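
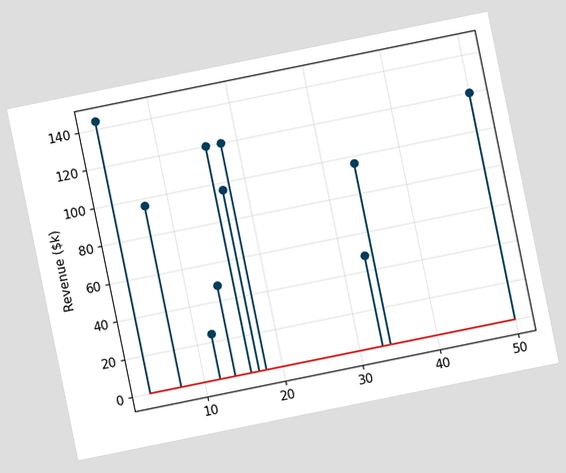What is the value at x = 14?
$48k

The chart is tilted about 11° counter-clockwise. The stem at x=14 reaches $48k.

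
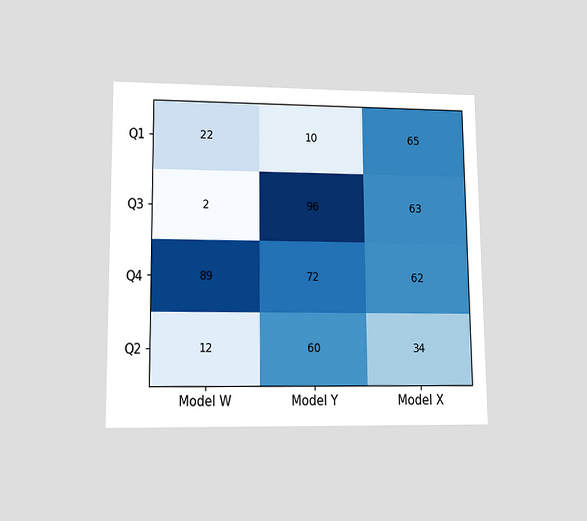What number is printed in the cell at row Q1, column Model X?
65

The chart is viewed at a slight angle. The (Q1, Model X) cell reads 65.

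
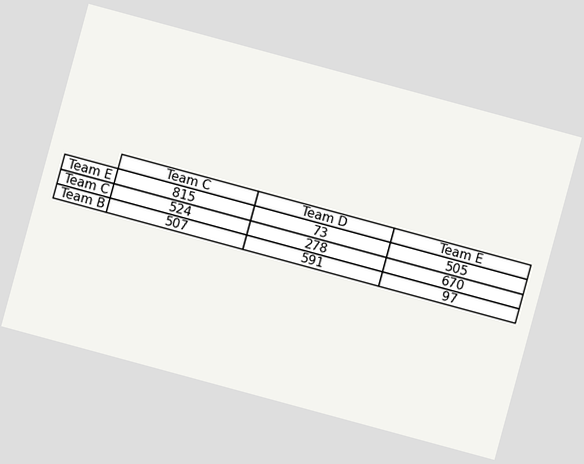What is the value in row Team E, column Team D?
The chart is tilted about 15° clockwise. The (Team E, Team D) cell reads 73.

73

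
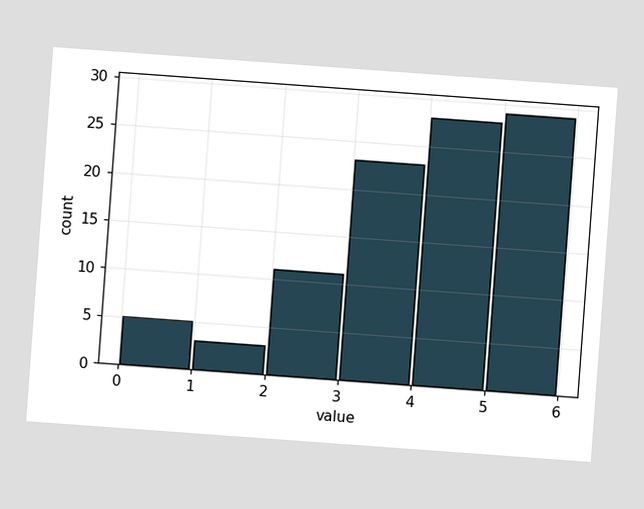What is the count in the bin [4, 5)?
28

The chart is tilted about 4° clockwise. The [4, 5) bin has height 28.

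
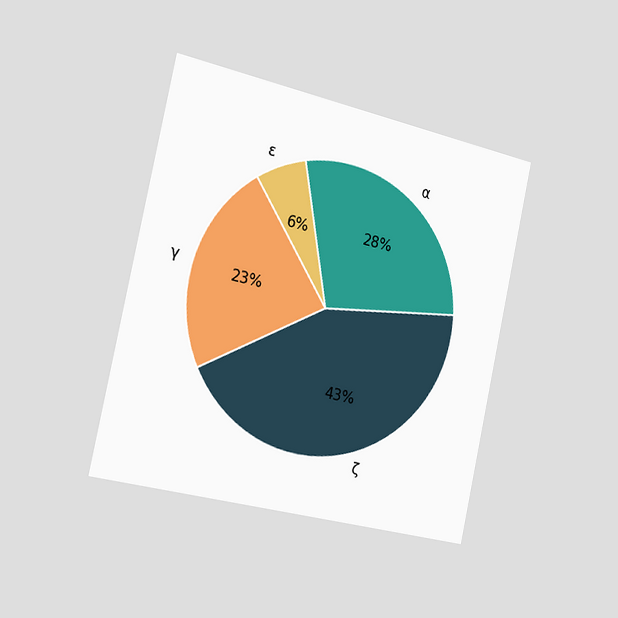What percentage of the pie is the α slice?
The chart is tilted about 12° clockwise and viewed slightly from the left. The α slice takes up 28% of the pie.

28%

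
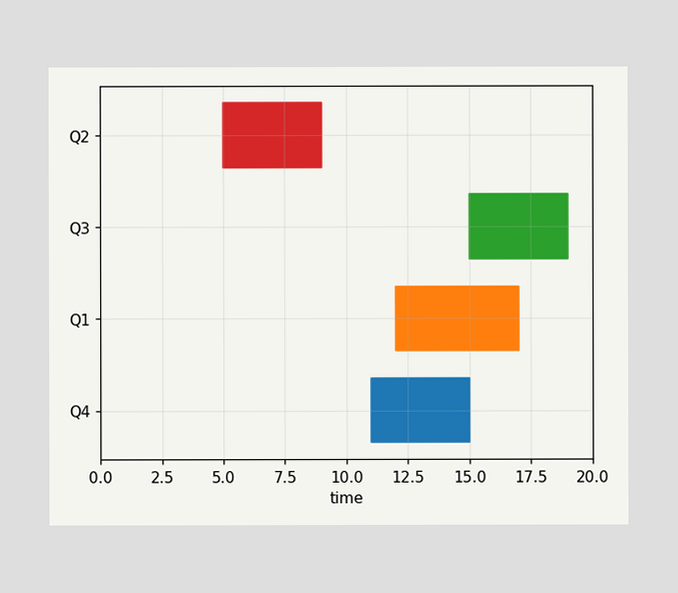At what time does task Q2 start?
5

The Q2 bar begins at t=5.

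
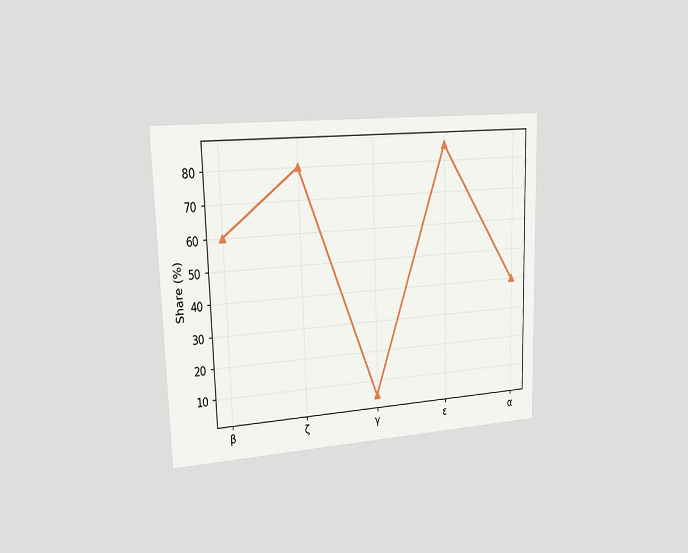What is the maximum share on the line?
The chart is viewed slightly from the left. The highest point is at ε, and reading across to the y-axis gives 85%.

85%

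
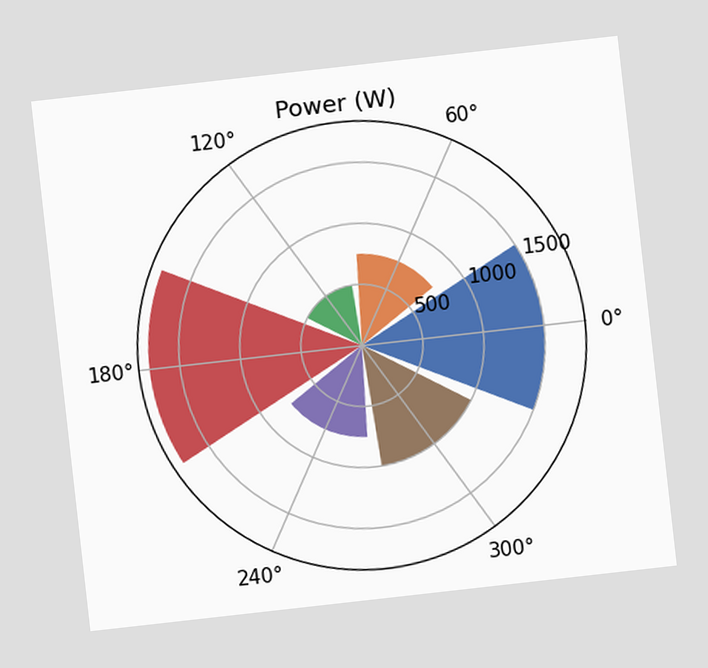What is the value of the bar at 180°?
The chart is tilted about 6° counter-clockwise. The bar at 180° reaches 1750W on the radial axis.

1750W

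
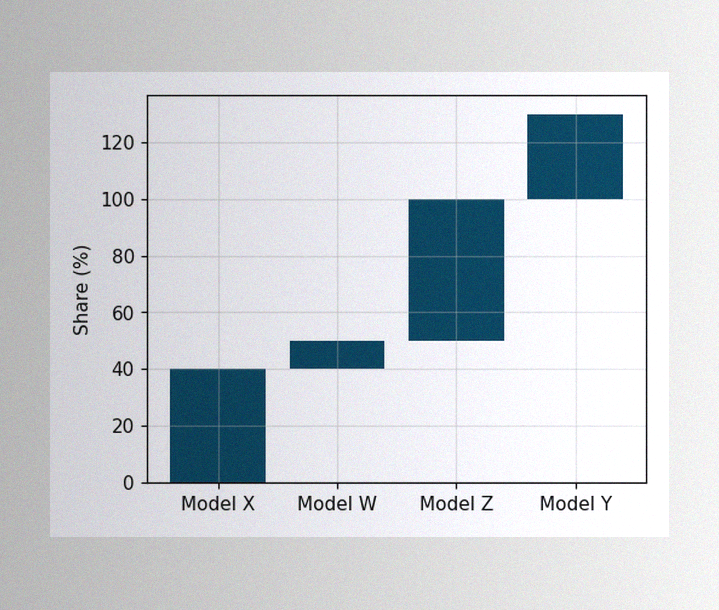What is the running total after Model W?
The image has some photo noise and uneven lighting. After Model W the running total reaches 50%.

50%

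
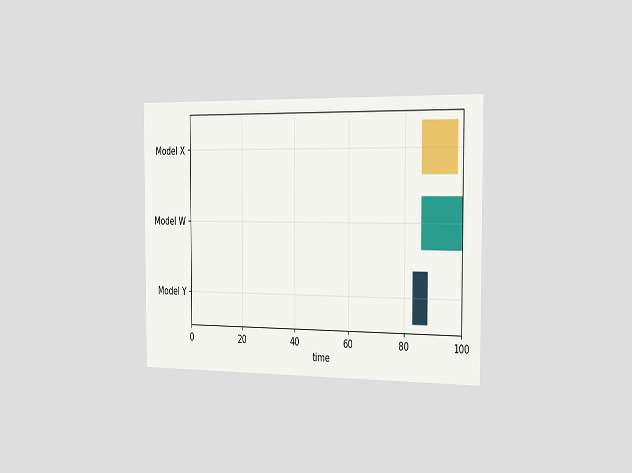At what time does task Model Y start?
83

The chart is viewed slightly from the right. The Model Y bar begins at t=83.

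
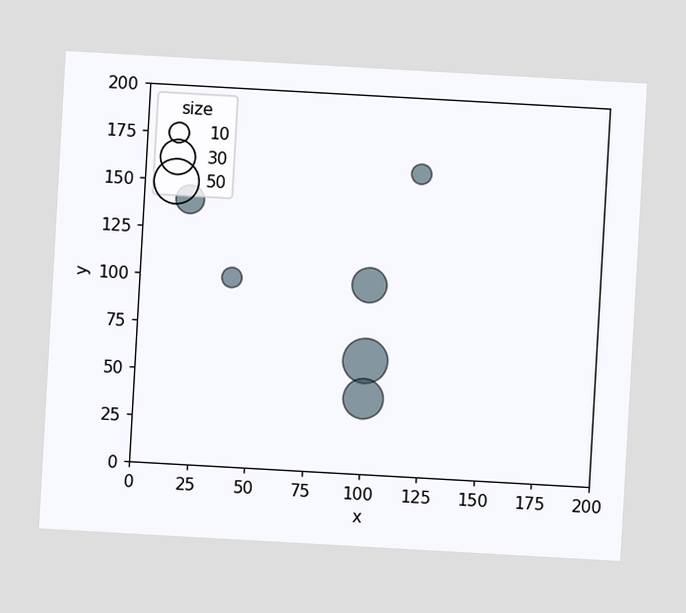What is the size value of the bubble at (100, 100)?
30

The chart is tilted about 3° clockwise. Matching the bubble at (100, 100) against the size legend gives 30.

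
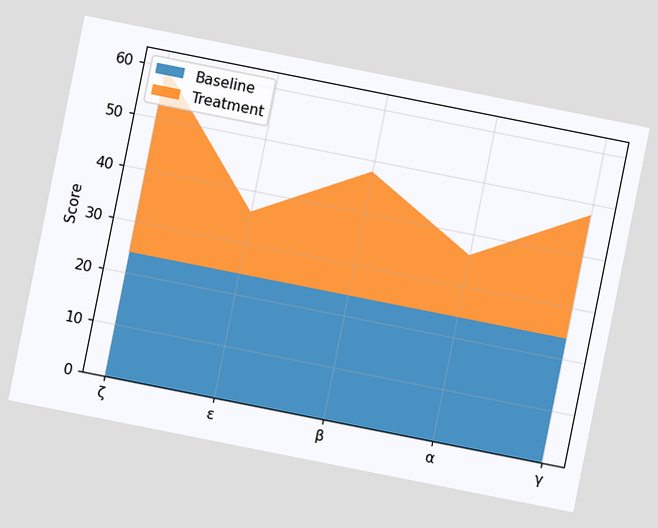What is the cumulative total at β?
48

The chart is tilted about 11° clockwise. The stacked total at β reaches 48.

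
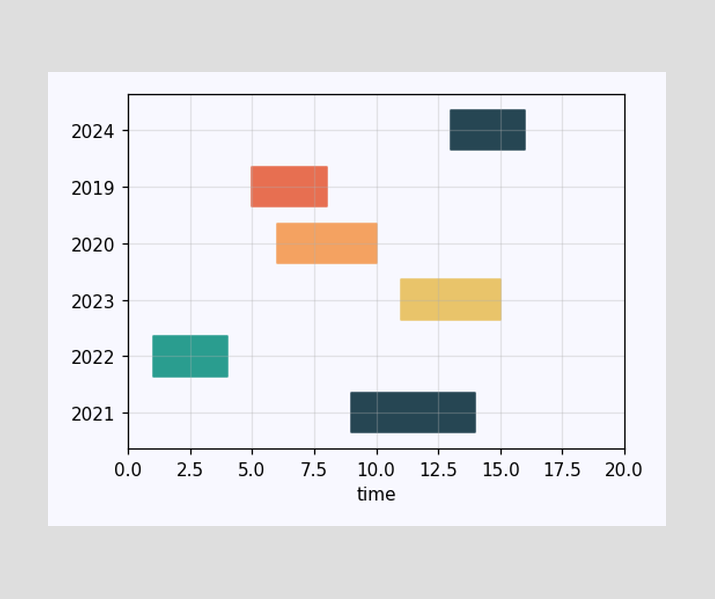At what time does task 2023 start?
11

The 2023 bar begins at t=11.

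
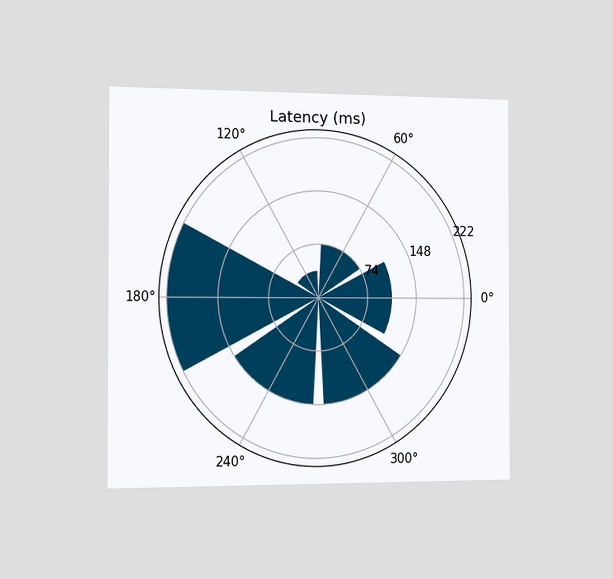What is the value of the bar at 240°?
148ms

The chart is viewed slightly from the left. The bar at 240° reaches 148ms on the radial axis.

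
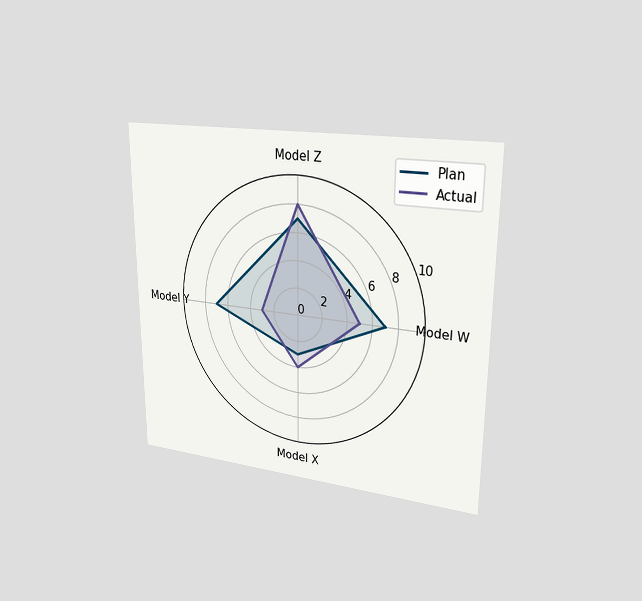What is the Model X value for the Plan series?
3

The chart is viewed slightly from the right. On the Model X axis, Plan reaches 3.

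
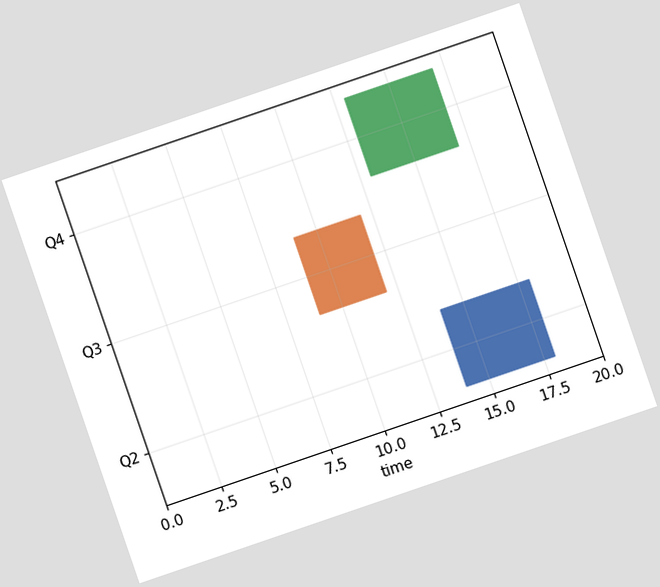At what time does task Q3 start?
The chart is tilted about 19° counter-clockwise. The Q3 bar begins at t=9.

9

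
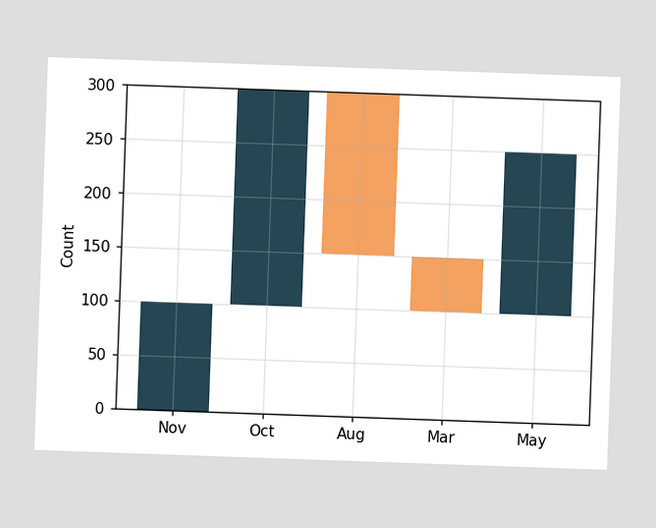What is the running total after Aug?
150

The chart is tilted about 2° clockwise. After Aug the running total reaches 150.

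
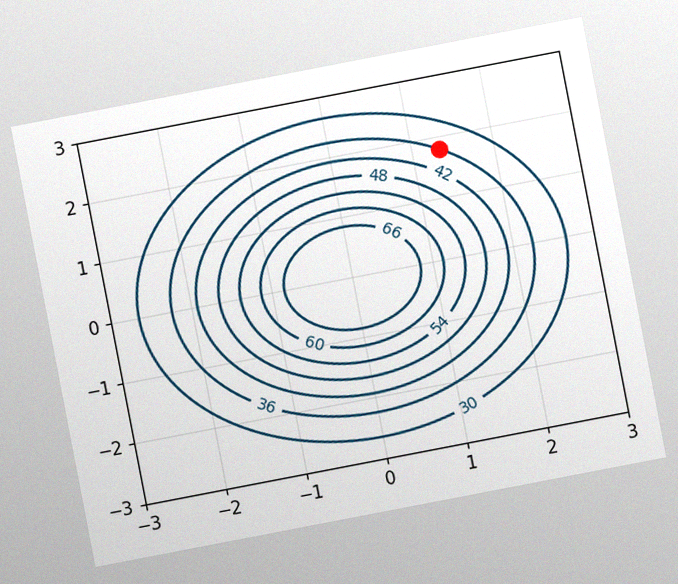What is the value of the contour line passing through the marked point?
The chart is tilted about 11° counter-clockwise, with some photo noise. The marked point sits on the contour labelled 36.

36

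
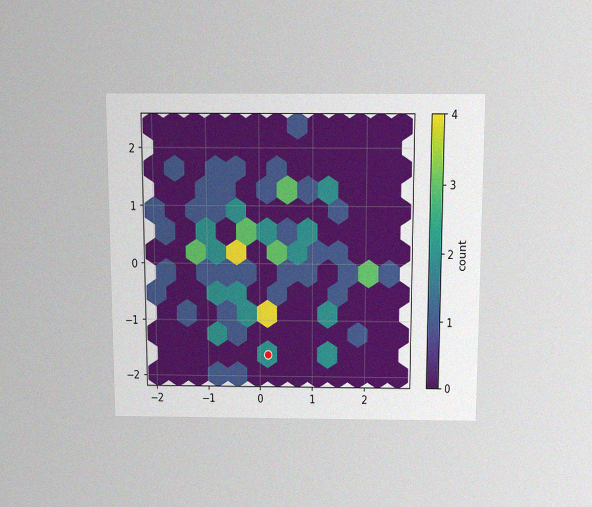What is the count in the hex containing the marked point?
The chart is viewed slightly from above, with some photo noise. The marked hex reads 2 on the colorbar.

2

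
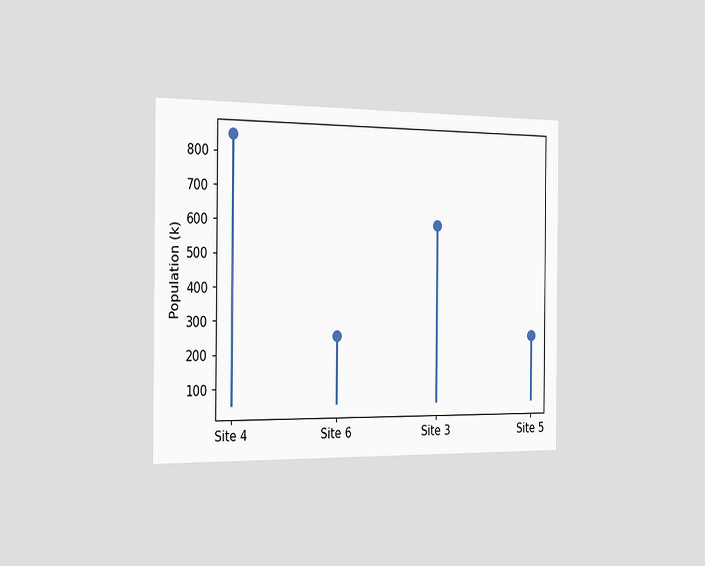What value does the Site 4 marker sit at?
The chart is viewed slightly from the left. The Site 4 marker sits at 850k.

850k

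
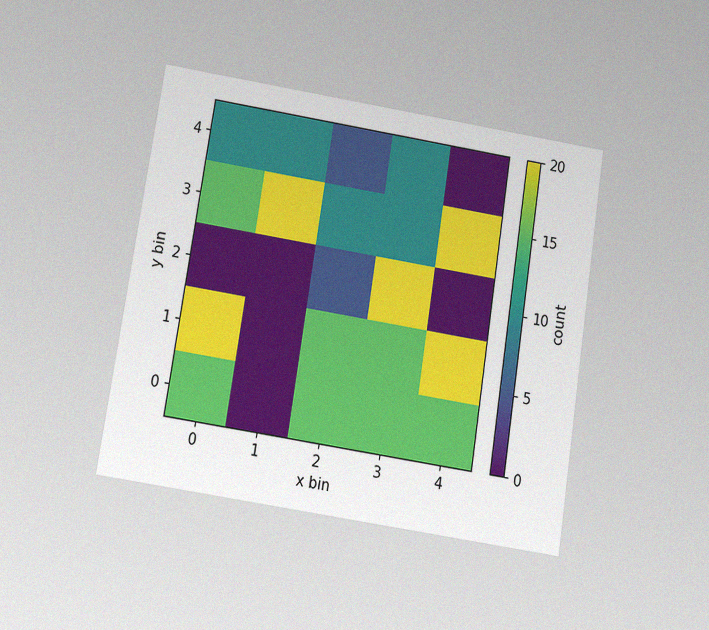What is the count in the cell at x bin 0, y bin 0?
15

The chart is tilted about 9° clockwise and viewed slightly from below, with some photo noise. Matching the cell (0, 0) against the colorbar gives 15.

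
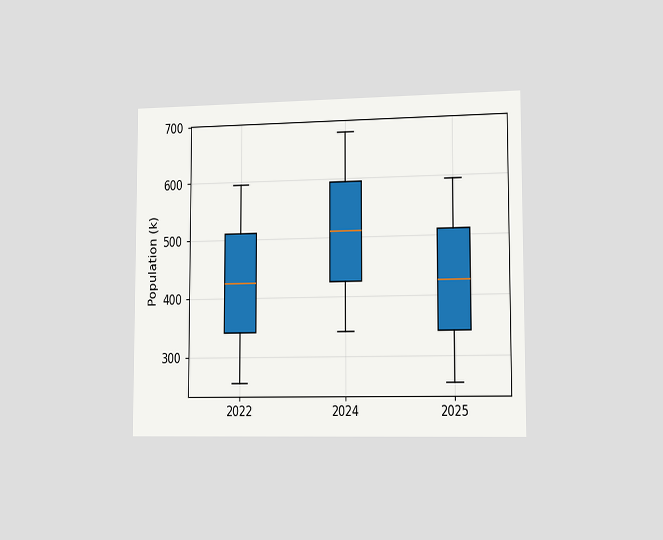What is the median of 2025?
The chart is viewed slightly from the right. The median line in the 2025 box sits at 425k.

425k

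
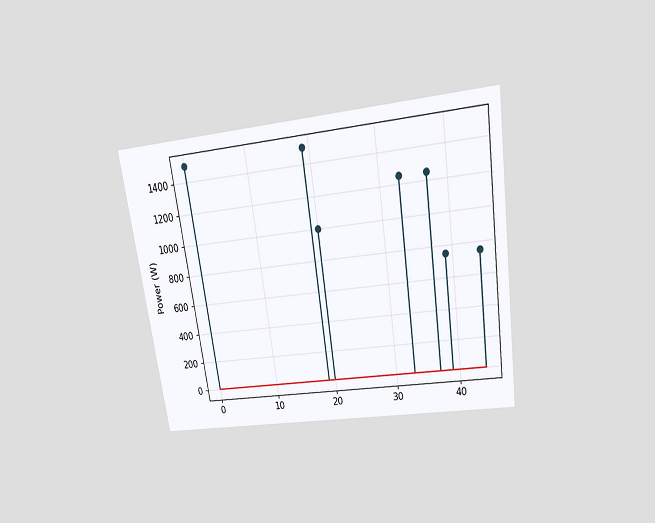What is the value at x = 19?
1500W

The chart is tilted about 8° counter-clockwise and viewed slightly from above. The stem at x=19 reaches 1500W.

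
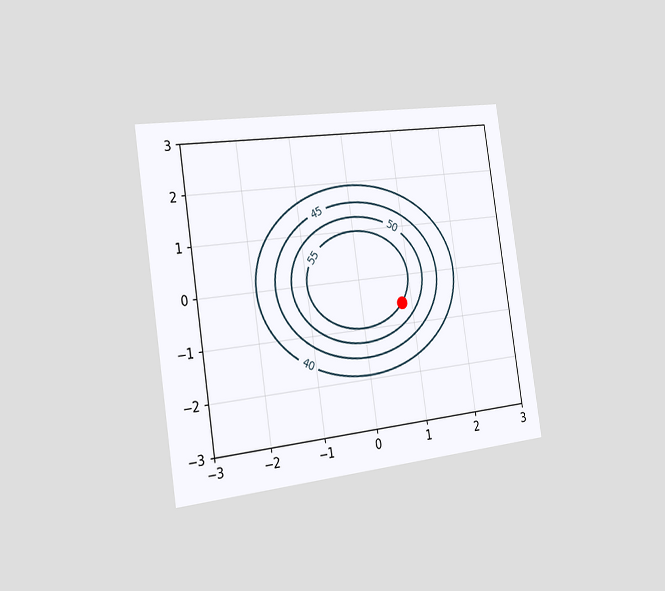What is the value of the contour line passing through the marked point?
55

The chart is tilted about 8° counter-clockwise and viewed slightly from the left. The marked point sits on the contour labelled 55.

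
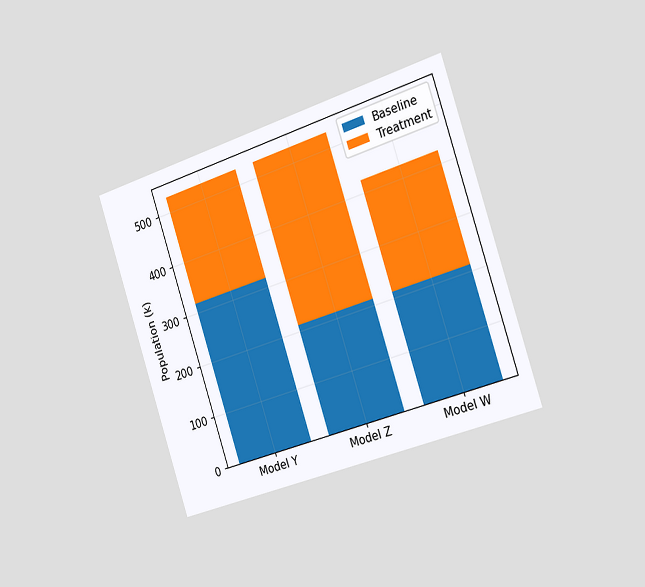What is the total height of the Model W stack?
424k

The chart is tilted about 18° counter-clockwise and viewed slightly from the right. The Model W stack's top reaches 424k on the y-axis.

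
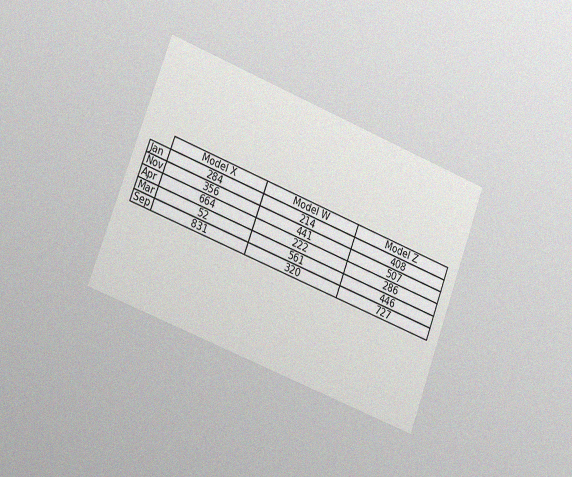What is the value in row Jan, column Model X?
284

The chart is tilted about 21° clockwise and viewed slightly from the left, with some photo noise. The (Jan, Model X) cell reads 284.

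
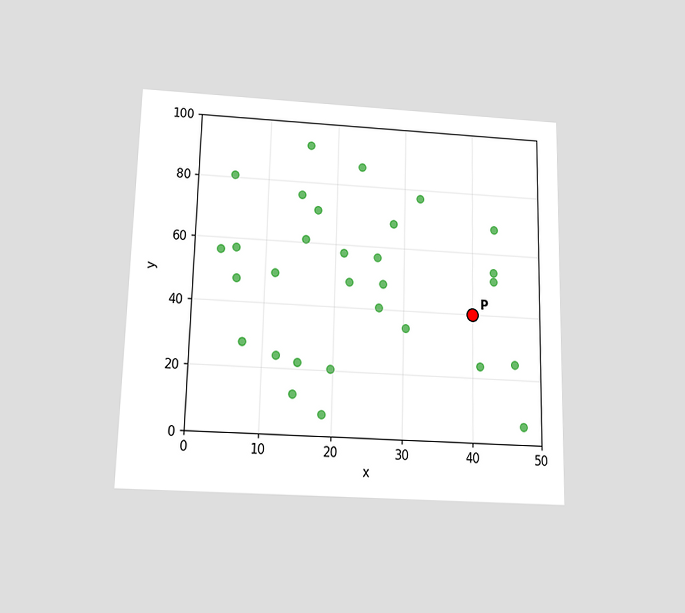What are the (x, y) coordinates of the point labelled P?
(40, 40)

The chart is viewed slightly from below. Following the gridlines from P to each axis, P sits at (40, 40).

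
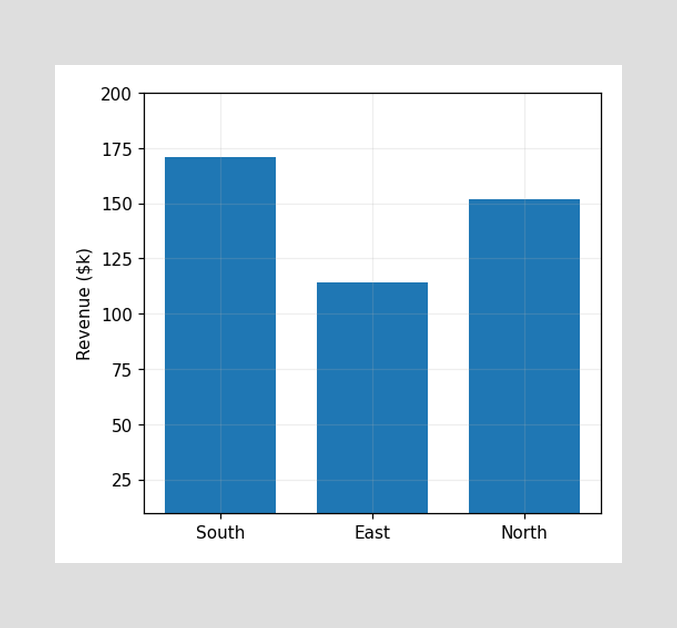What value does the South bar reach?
$171k

Reading along the chart's y-axis, the South bar reaches $171k.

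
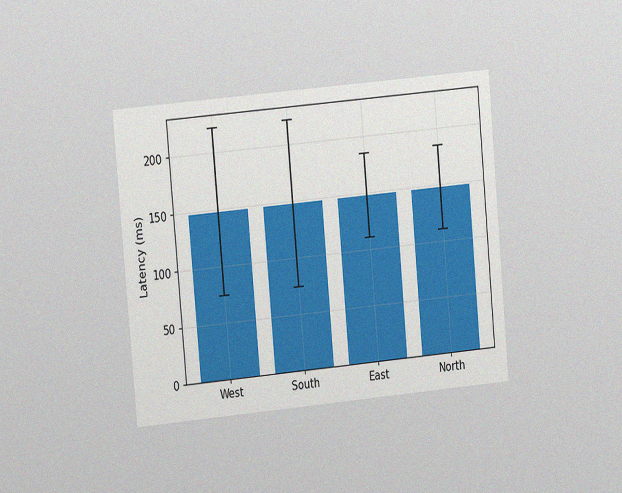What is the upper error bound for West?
The chart is tilted about 5° counter-clockwise and viewed at a slight angle, with some photo noise. The West bar's upper whisker reaches 222ms.

222ms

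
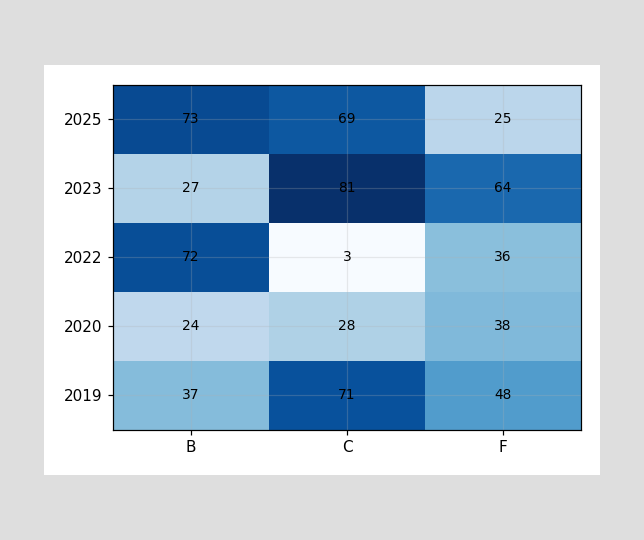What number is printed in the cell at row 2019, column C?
71

The (2019, C) cell reads 71.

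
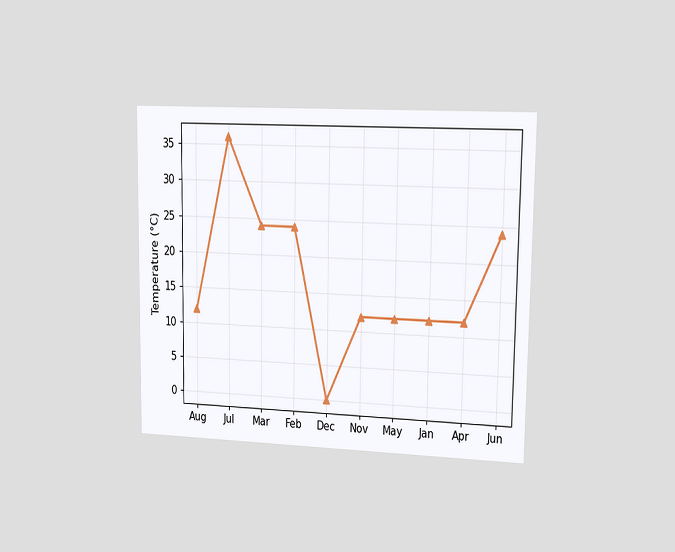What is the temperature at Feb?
24°C

The chart is viewed slightly from the right. At Feb, the line is at 24°C.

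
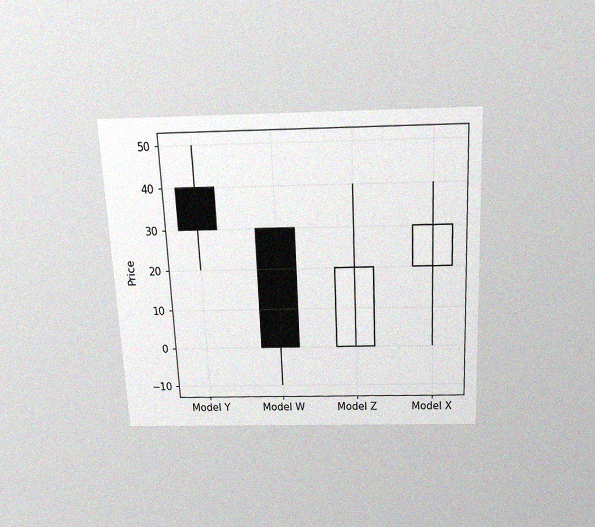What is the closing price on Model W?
0

The chart is tilted about 3° counter-clockwise and viewed slightly from above, with some photo noise. The Model W candle closes at 0.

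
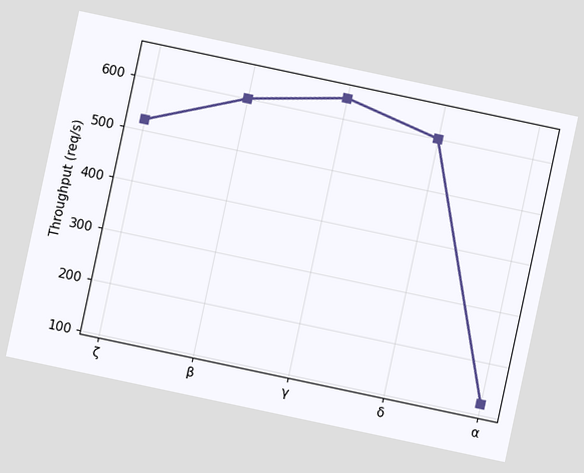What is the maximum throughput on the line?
The chart is tilted about 12° clockwise. The highest point is at γ, and reading across to the y-axis gives 640req/s.

640req/s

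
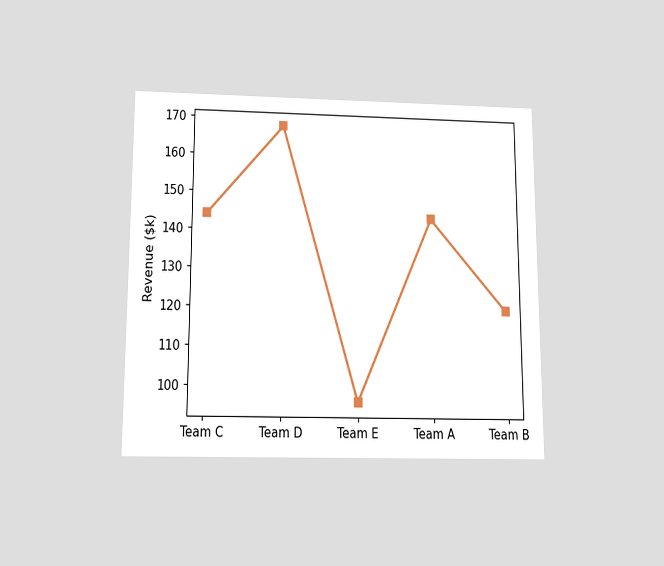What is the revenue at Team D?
The chart is viewed slightly from below. At Team D, the line is at $168k.

$168k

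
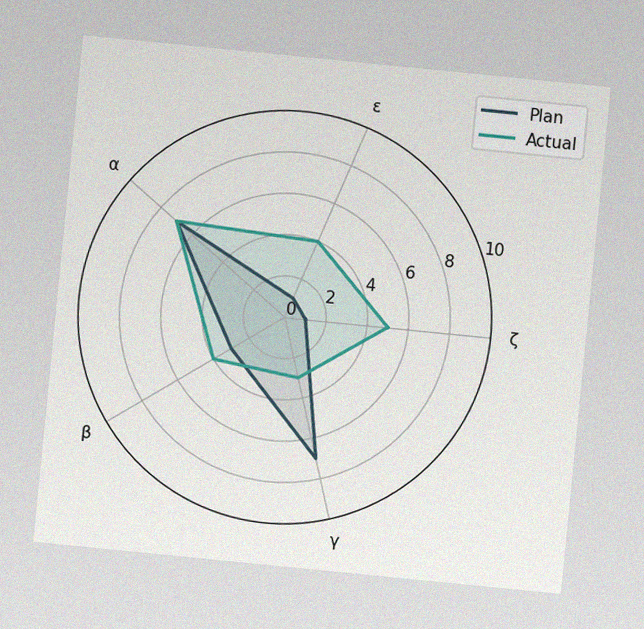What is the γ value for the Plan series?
7

The chart is tilted about 6° clockwise, with some photo noise. On the γ axis, Plan reaches 7.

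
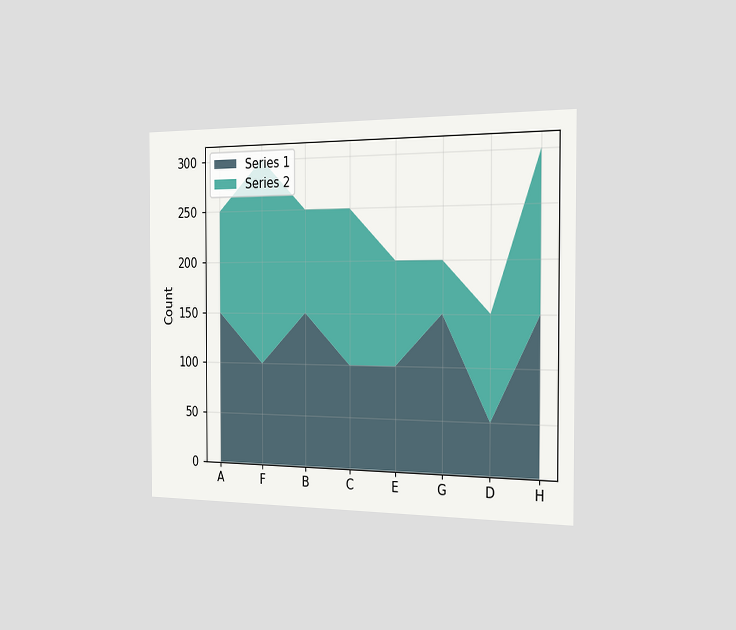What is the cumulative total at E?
The chart is viewed slightly from the right. The stacked total at E reaches 200.

200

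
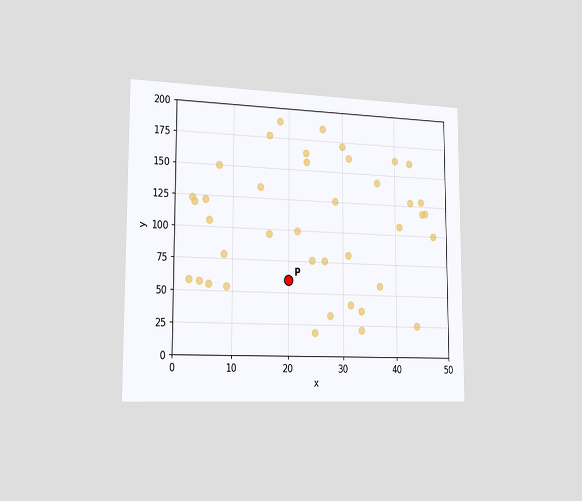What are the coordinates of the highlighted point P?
The chart is viewed slightly from the left. Following the gridlines from P to each axis, P sits at (20, 60).

(20, 60)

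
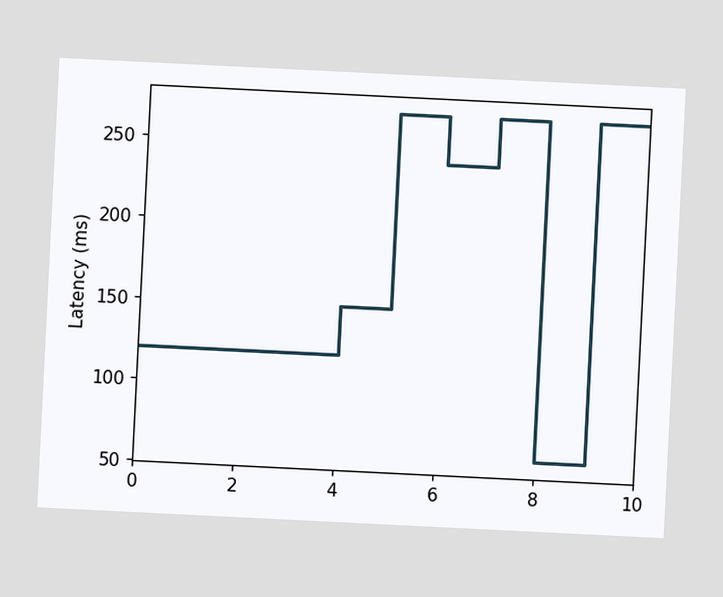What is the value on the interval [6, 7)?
The chart is tilted about 3° clockwise. On [6, 7) the step sits at 240ms.

240ms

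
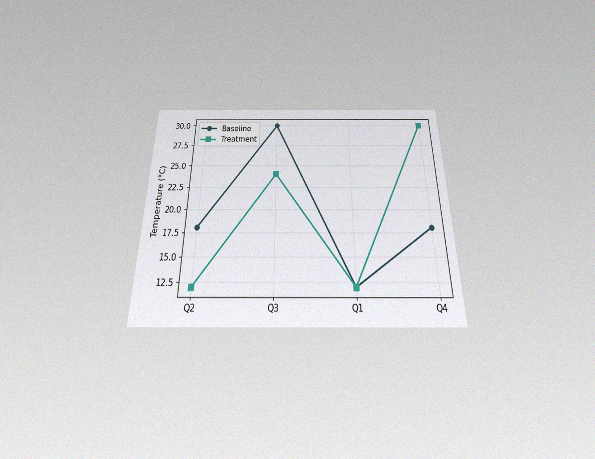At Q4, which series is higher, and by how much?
Treatment, by 12°C

The chart is viewed slightly from below, with some photo noise. At Q4, Treatment sits above the other line by 12°C.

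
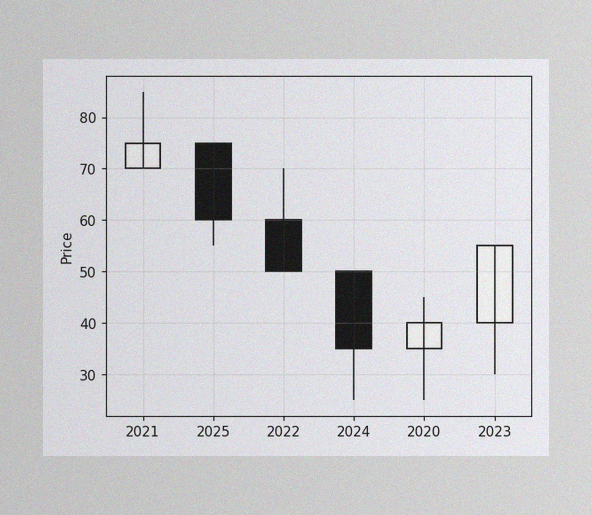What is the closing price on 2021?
75

The image has some photo noise and uneven lighting. The 2021 candle closes at 75.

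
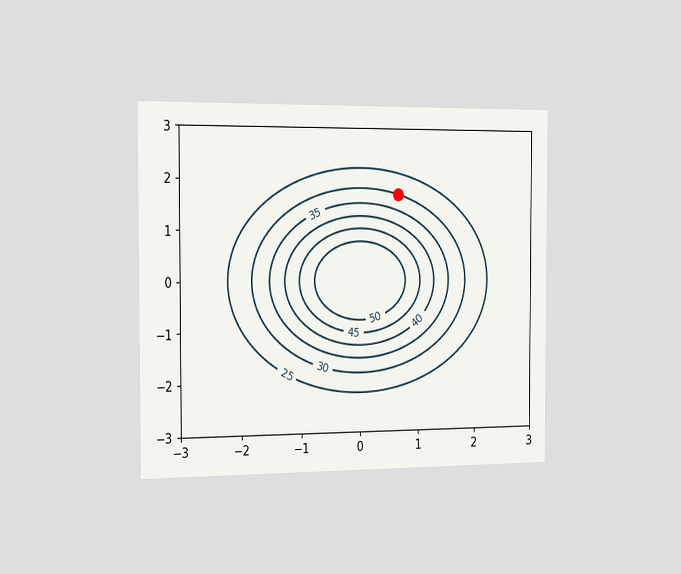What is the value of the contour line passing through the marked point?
The chart is viewed slightly from the left. The marked point sits on the contour labelled 30.

30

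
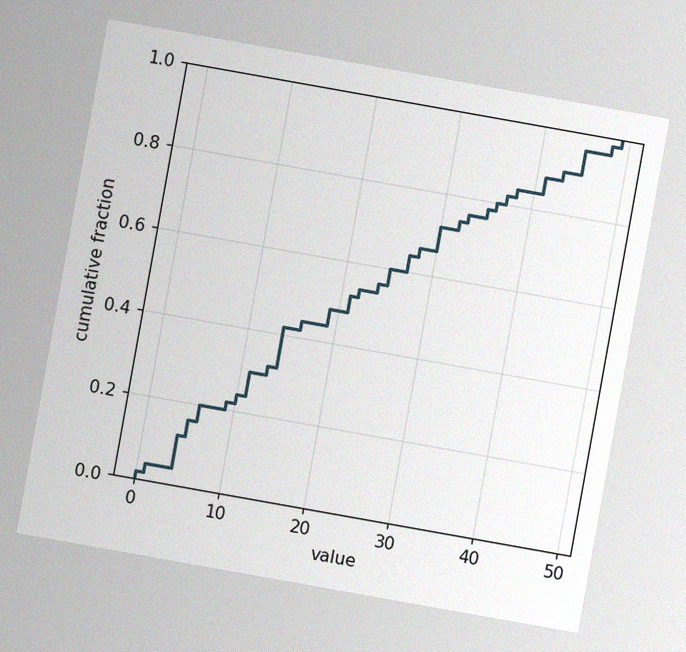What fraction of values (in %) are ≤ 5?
16%

The chart is tilted about 10° clockwise, with some photo noise. At x=5 the ECDF step is at 16%.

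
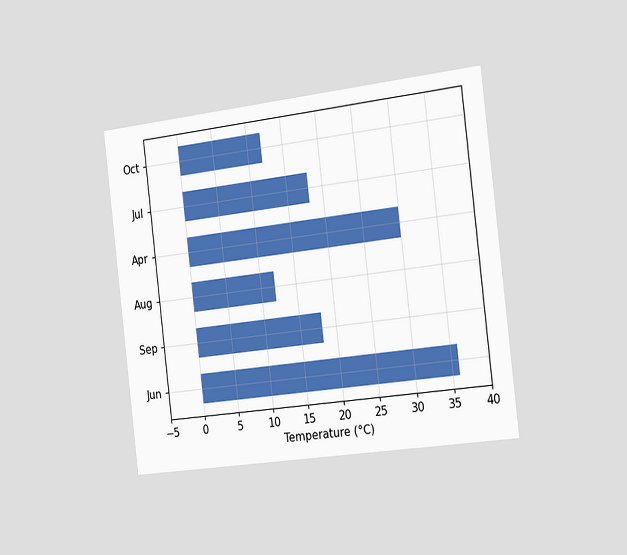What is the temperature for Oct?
12°C

The chart is tilted about 7° counter-clockwise and viewed slightly from the right. Reading along the chart's x-axis, the Oct bar reaches 12°C.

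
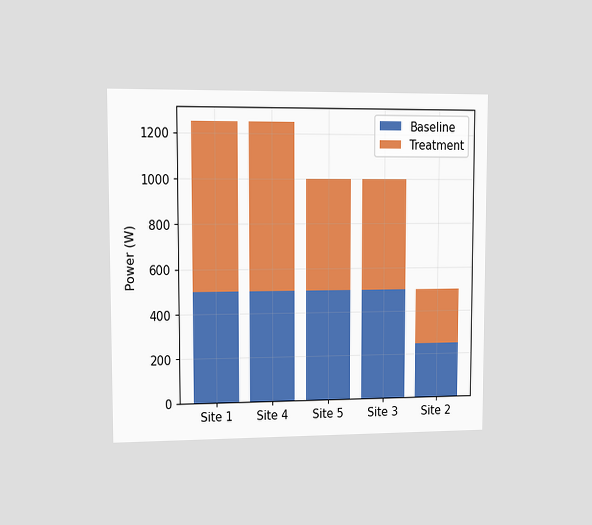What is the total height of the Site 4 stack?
1250W

The chart is viewed at a slight angle. The Site 4 stack's top reaches 1250W on the y-axis.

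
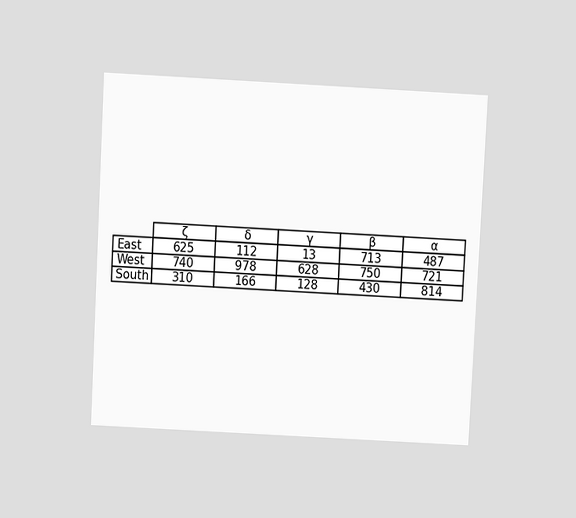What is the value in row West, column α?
The chart is tilted about 3° clockwise and viewed slightly from above. The (West, α) cell reads 721.

721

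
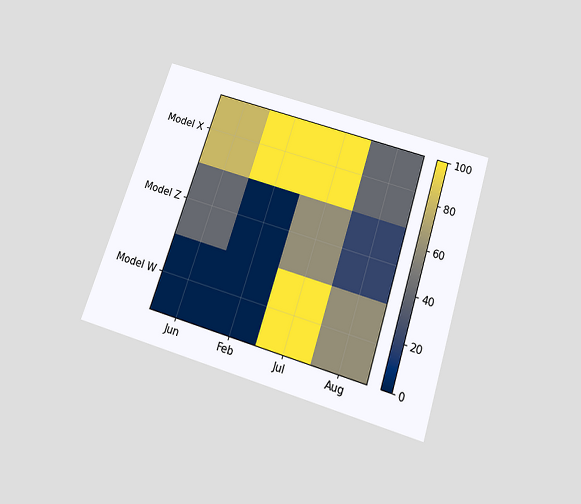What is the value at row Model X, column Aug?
The chart is tilted about 18° clockwise and viewed slightly from below. Matching cell (Model X, Aug) against the colorbar gives 40.

40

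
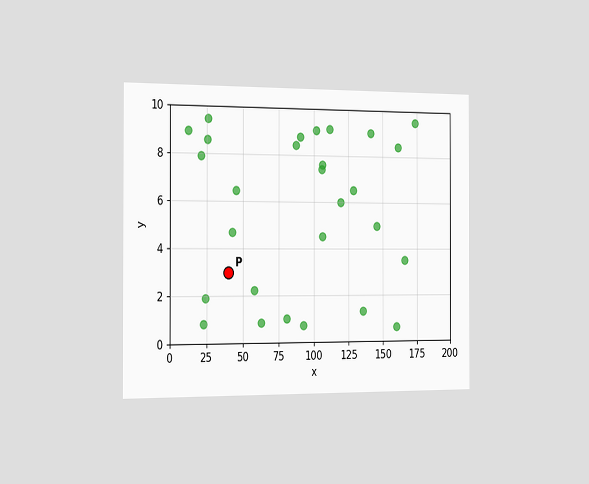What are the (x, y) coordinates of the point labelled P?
The chart is viewed slightly from the left. Following the gridlines from P to each axis, P sits at (40, 3).

(40, 3)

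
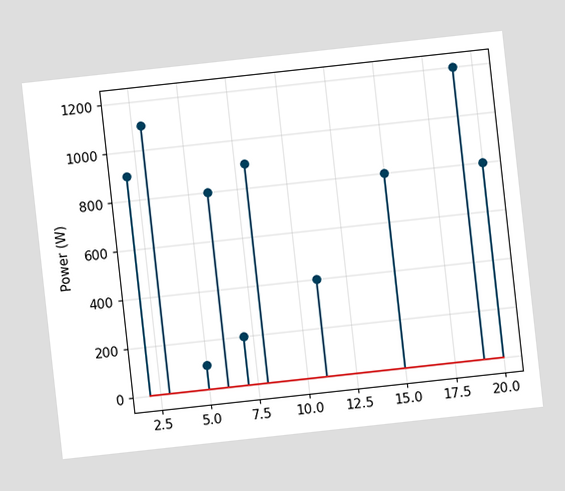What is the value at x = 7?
200W

The chart is tilted about 6° counter-clockwise. The stem at x=7 reaches 200W.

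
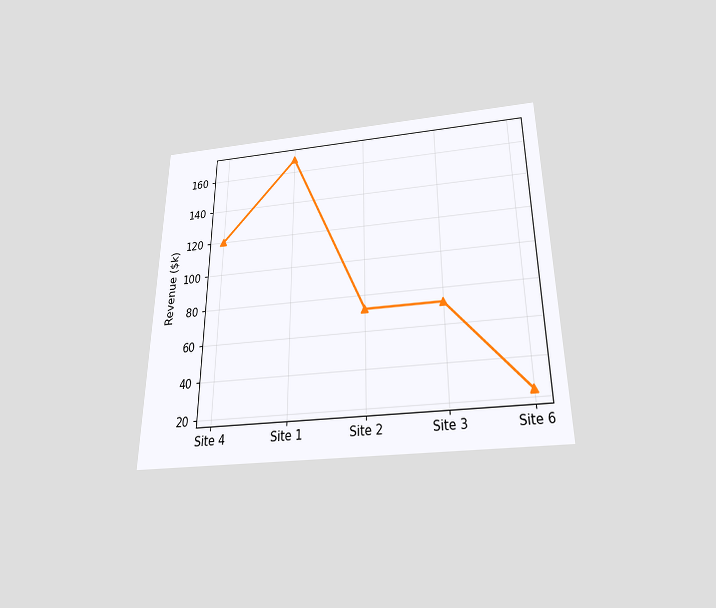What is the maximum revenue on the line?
The chart is viewed slightly from below. The highest point is at Site 1, and reading across to the y-axis gives $168k.

$168k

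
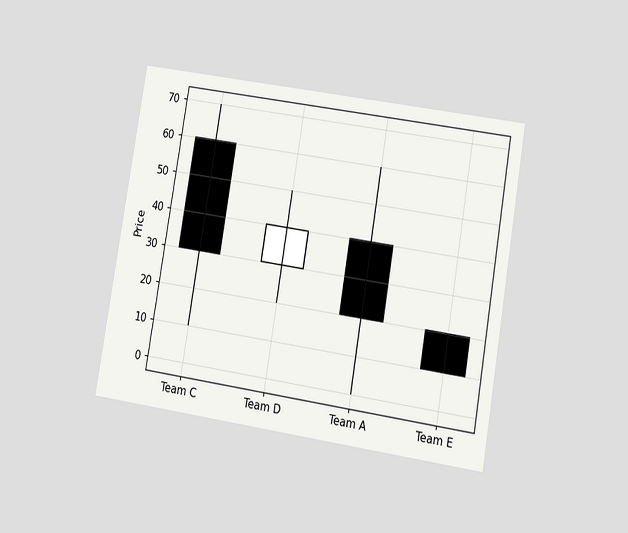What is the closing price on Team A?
20

The chart is tilted about 9° clockwise and viewed at a slight angle. The Team A candle closes at 20.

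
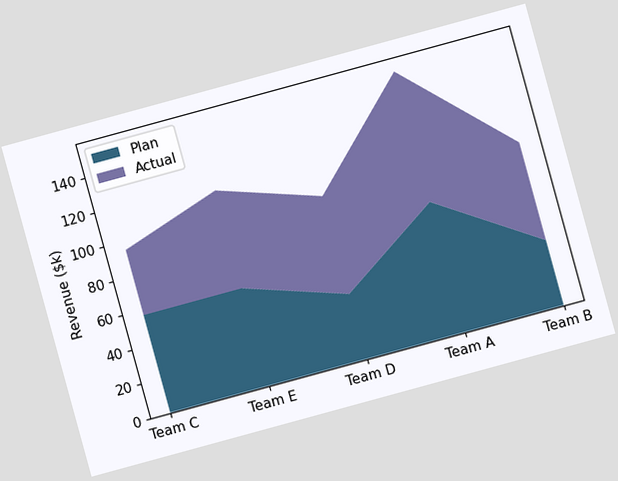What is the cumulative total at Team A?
The chart is tilted about 15° counter-clockwise. The stacked total at Team A reaches $152k.

$152k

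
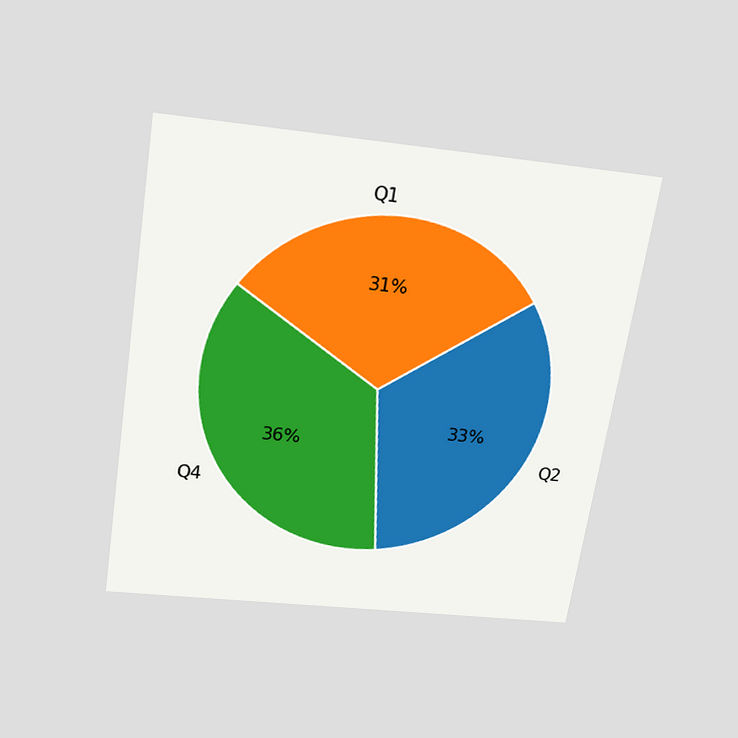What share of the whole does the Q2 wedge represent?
33%

The chart is tilted about 9° clockwise and viewed slightly from above. The Q2 slice takes up 33% of the pie.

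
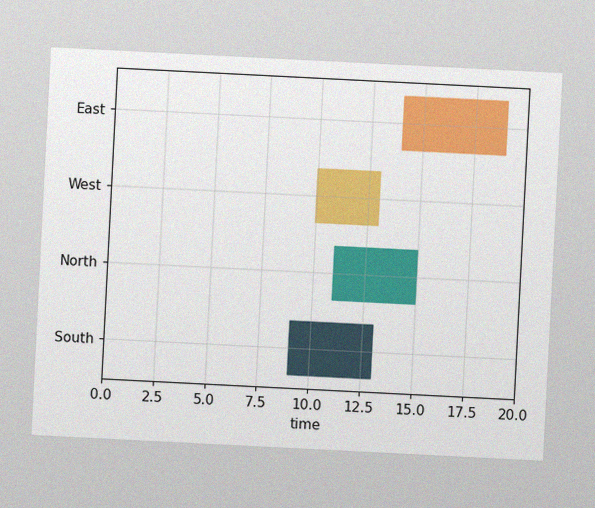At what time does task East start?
14

The chart is tilted about 3° clockwise, with some photo noise. The East bar begins at t=14.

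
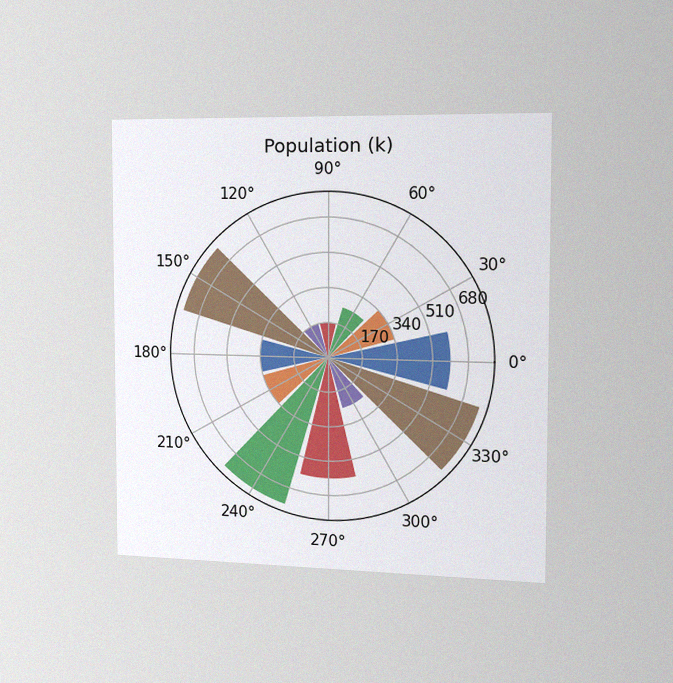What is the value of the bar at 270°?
595k

The chart is viewed slightly from the right, with some photo noise. The bar at 270° reaches 595k on the radial axis.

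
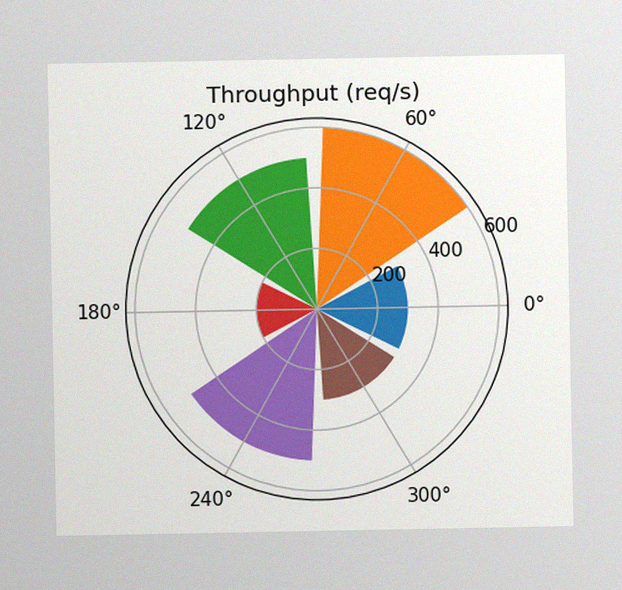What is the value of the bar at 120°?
500req/s

The image has some photo noise and uneven lighting. The bar at 120° reaches 500req/s on the radial axis.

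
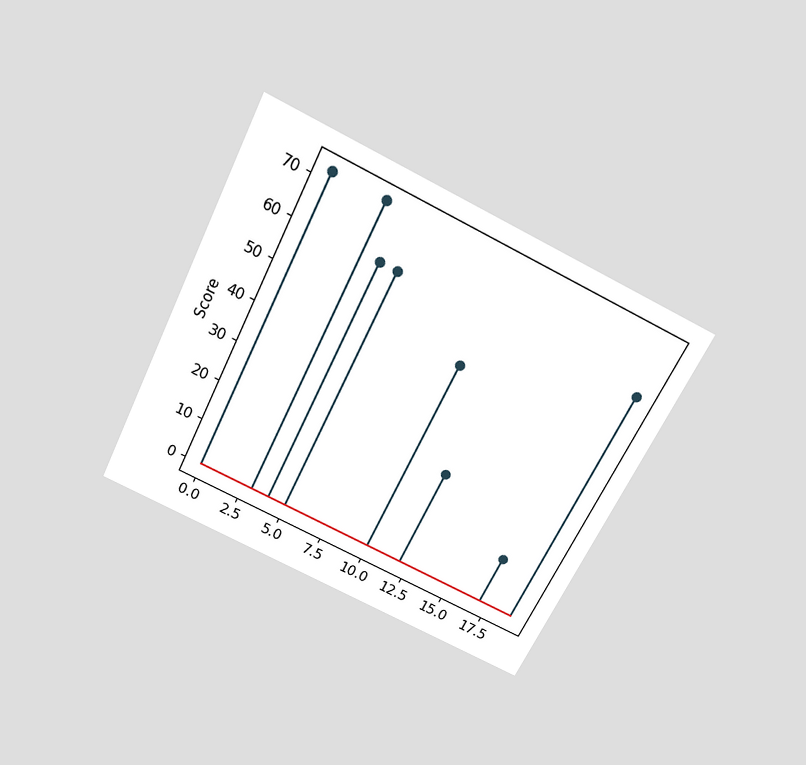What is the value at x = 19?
60

The chart is tilted about 27° clockwise and viewed slightly from above. The stem at x=19 reaches 60.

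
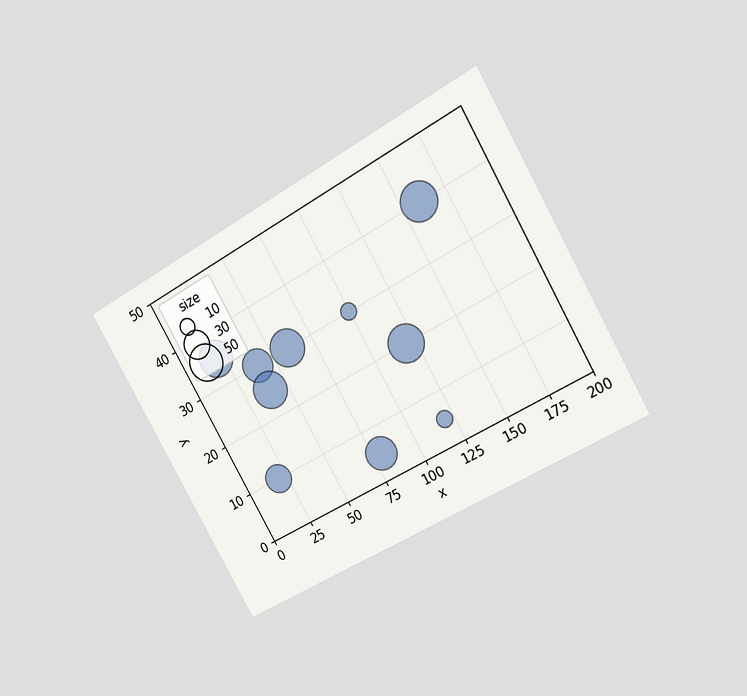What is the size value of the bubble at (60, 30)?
The chart is tilted about 29° counter-clockwise and viewed at a slight angle. Matching the bubble at (60, 30) against the size legend gives 50.

50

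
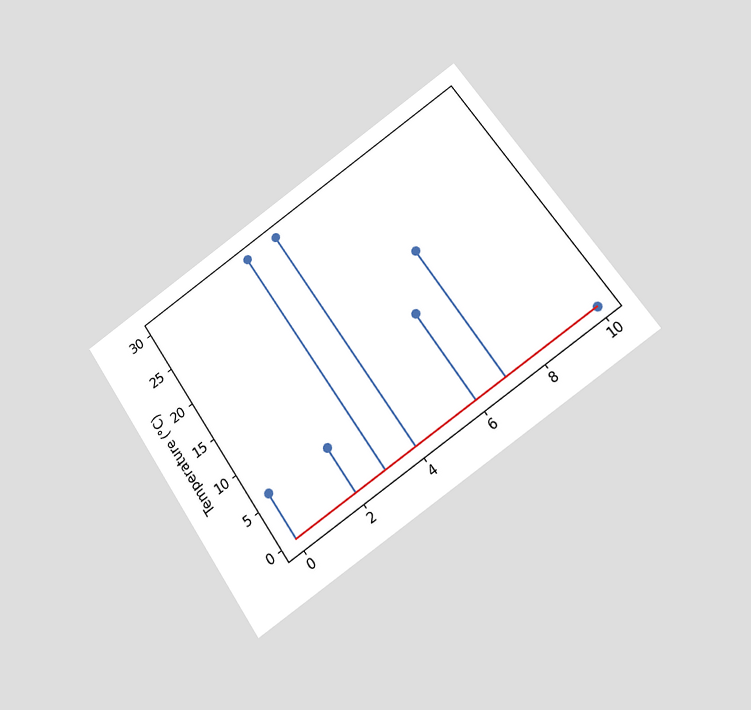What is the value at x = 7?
The chart is tilted about 35° counter-clockwise and viewed at a slight angle. The stem at x=7 reaches 18°C.

18°C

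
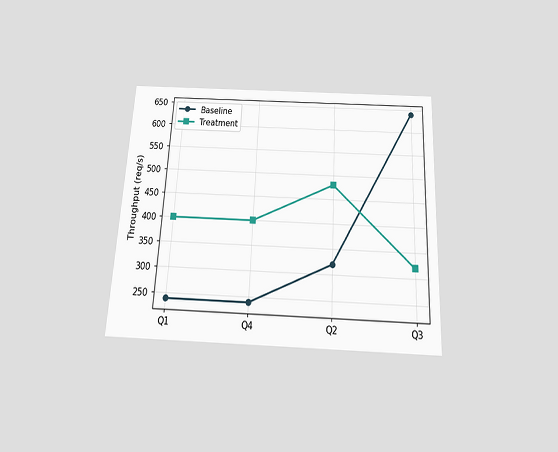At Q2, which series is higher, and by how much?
The chart is tilted about 3° clockwise and viewed slightly from below. At Q2, Treatment sits above the other line by 160req/s.

Treatment, by 160req/s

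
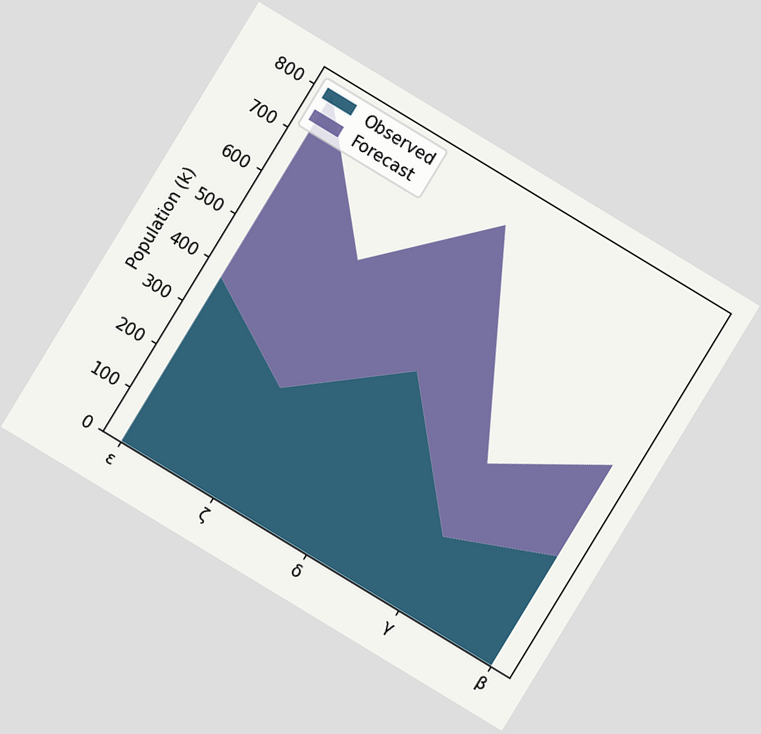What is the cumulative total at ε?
The chart is tilted about 31° clockwise. The stacked total at ε reaches 798k.

798k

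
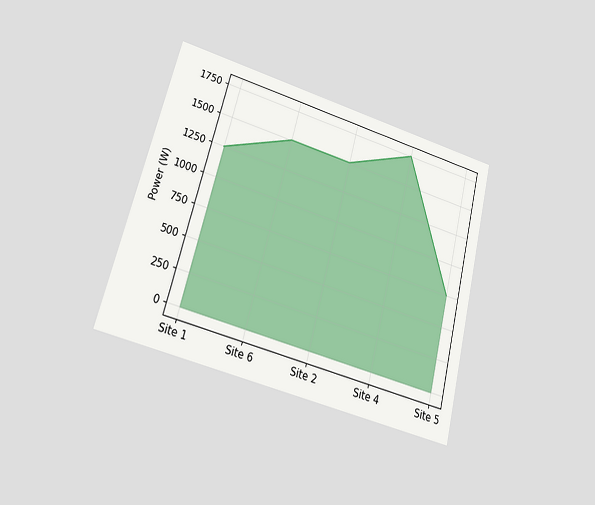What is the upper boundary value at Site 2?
1500W

The chart is tilted about 15° clockwise and viewed at a slight angle. At Site 2 the upper boundary is at 1500W.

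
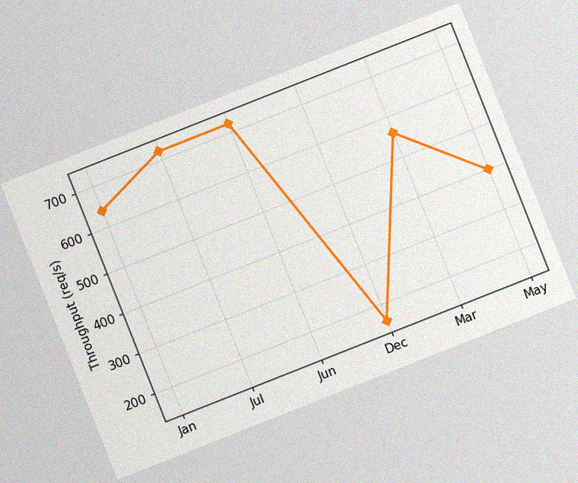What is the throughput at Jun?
720req/s

The chart is tilted about 22° counter-clockwise, with some photo noise. At Jun, the line is at 720req/s.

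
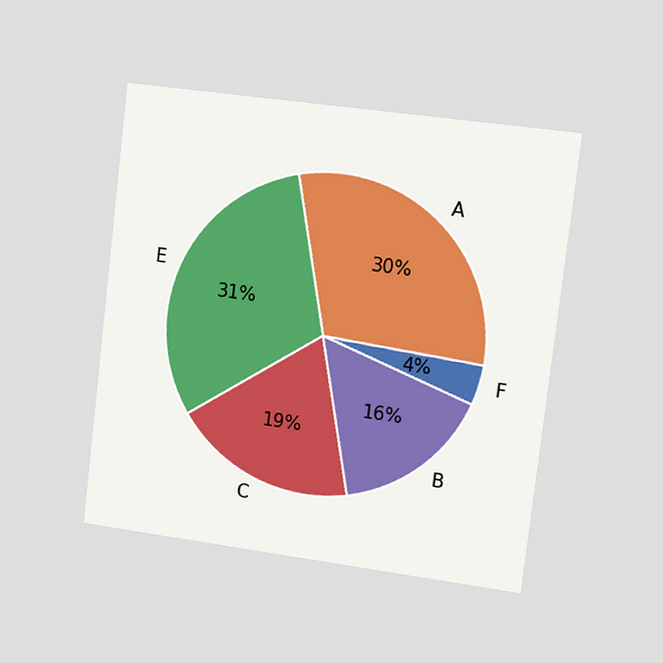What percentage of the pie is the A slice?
The chart is tilted about 7° clockwise and viewed slightly from the right. The A slice takes up 30% of the pie.

30%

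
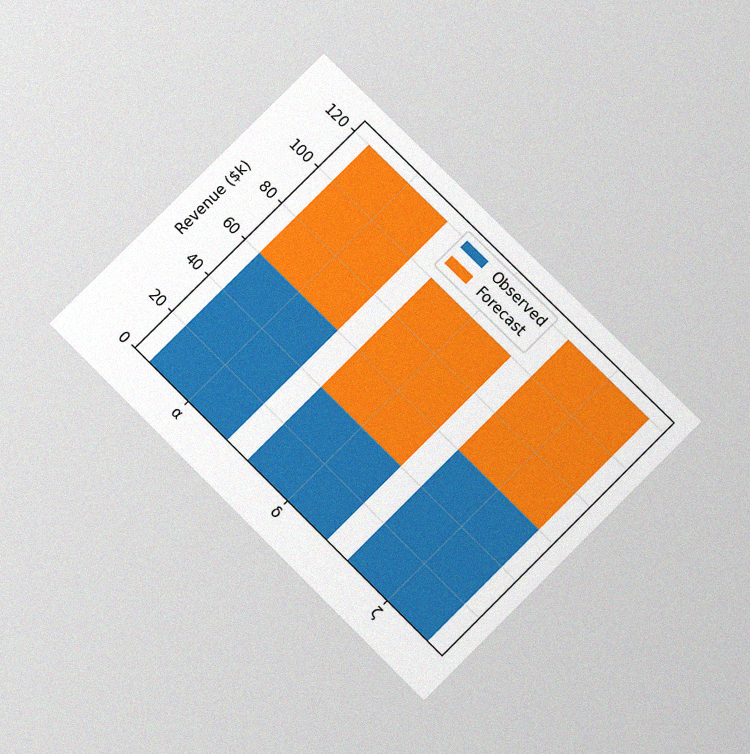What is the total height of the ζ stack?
The chart is tilted about 45° clockwise and viewed slightly from below, with some photo noise. The ζ stack's top reaches $120k on the y-axis.

$120k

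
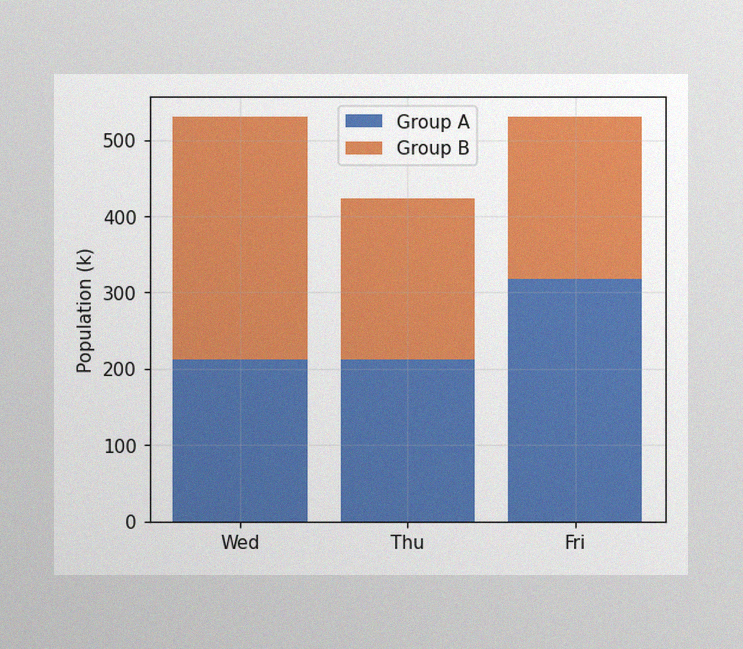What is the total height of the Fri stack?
The image has some photo noise and uneven lighting. The Fri stack's top reaches 530k on the y-axis.

530k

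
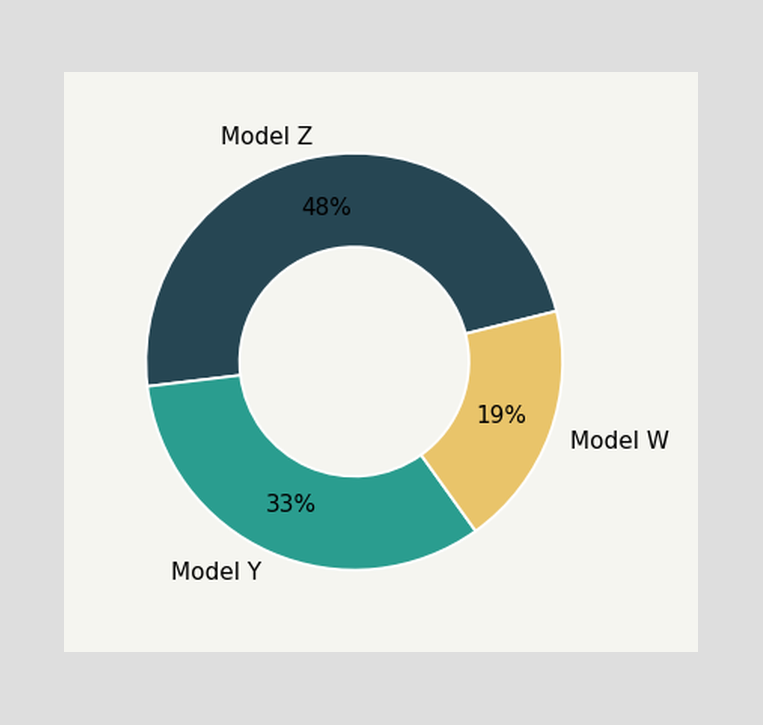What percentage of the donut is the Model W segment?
19%

The Model W segment takes up 19% of the ring.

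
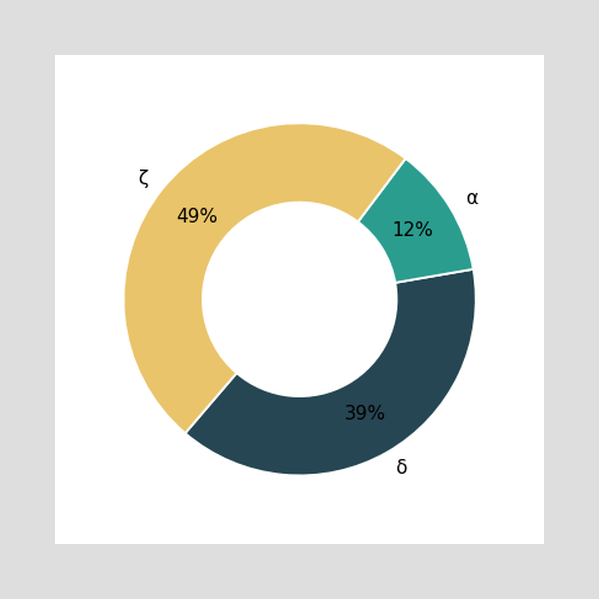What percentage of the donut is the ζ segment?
The ζ segment takes up 49% of the ring.

49%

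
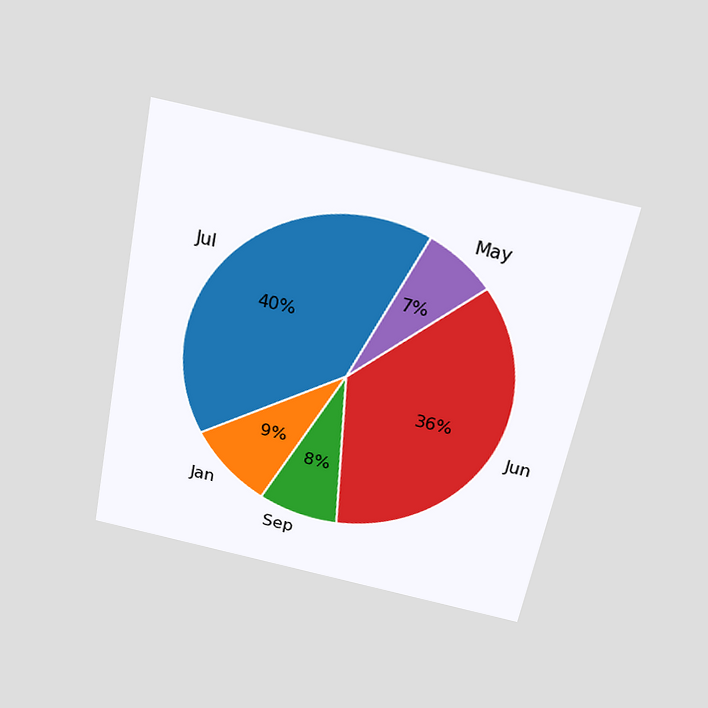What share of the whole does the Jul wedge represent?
The chart is tilted about 11° clockwise and viewed slightly from above. The Jul slice takes up 40% of the pie.

40%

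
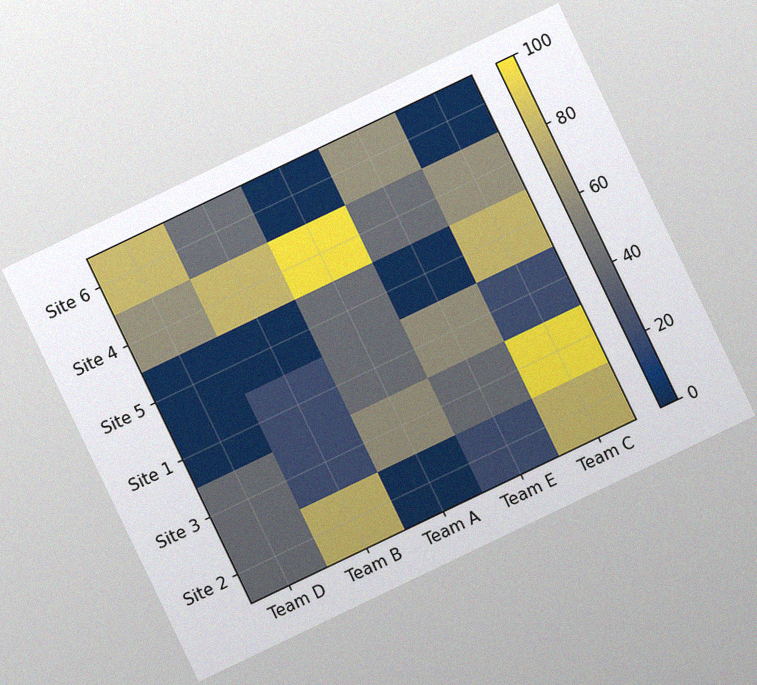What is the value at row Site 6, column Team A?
0

The chart is tilted about 26° counter-clockwise, with some photo noise. Matching cell (Site 6, Team A) against the colorbar gives 0.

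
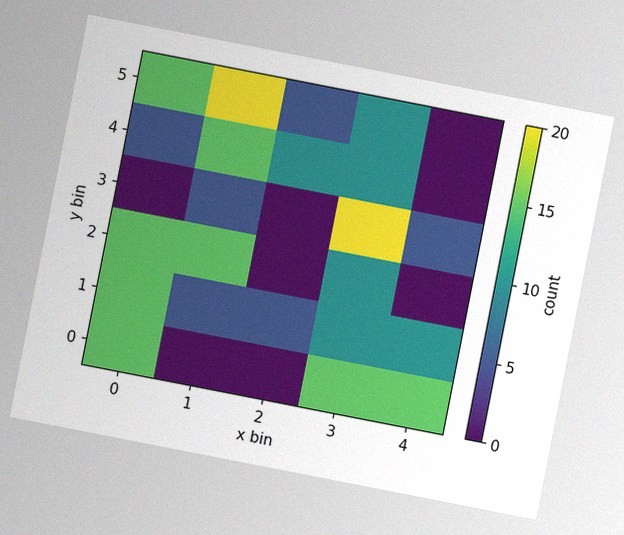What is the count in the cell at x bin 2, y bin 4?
10

The chart is tilted about 11° clockwise, with some photo noise. Matching the cell (2, 4) against the colorbar gives 10.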